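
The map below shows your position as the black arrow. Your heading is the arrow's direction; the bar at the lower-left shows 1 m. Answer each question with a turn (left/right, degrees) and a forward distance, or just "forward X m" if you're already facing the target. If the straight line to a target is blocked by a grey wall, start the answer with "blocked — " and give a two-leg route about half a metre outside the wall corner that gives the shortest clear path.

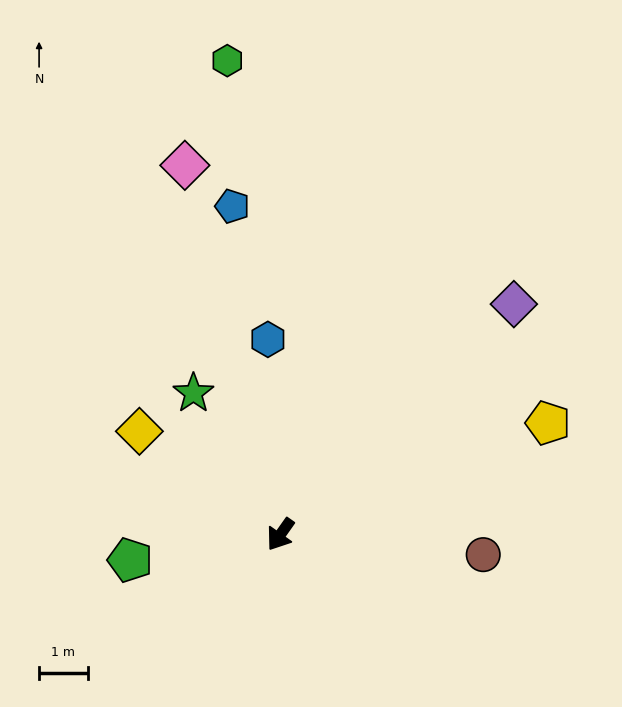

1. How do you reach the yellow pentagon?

turn left 148°, forward 6.0 m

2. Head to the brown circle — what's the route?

turn left 120°, forward 4.2 m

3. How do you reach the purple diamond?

turn left 170°, forward 6.8 m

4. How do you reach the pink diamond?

turn right 130°, forward 7.9 m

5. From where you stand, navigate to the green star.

turn right 113°, forward 3.4 m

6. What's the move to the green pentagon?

turn right 45°, forward 3.1 m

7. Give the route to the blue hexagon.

turn right 141°, forward 4.0 m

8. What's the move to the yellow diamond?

turn right 91°, forward 3.6 m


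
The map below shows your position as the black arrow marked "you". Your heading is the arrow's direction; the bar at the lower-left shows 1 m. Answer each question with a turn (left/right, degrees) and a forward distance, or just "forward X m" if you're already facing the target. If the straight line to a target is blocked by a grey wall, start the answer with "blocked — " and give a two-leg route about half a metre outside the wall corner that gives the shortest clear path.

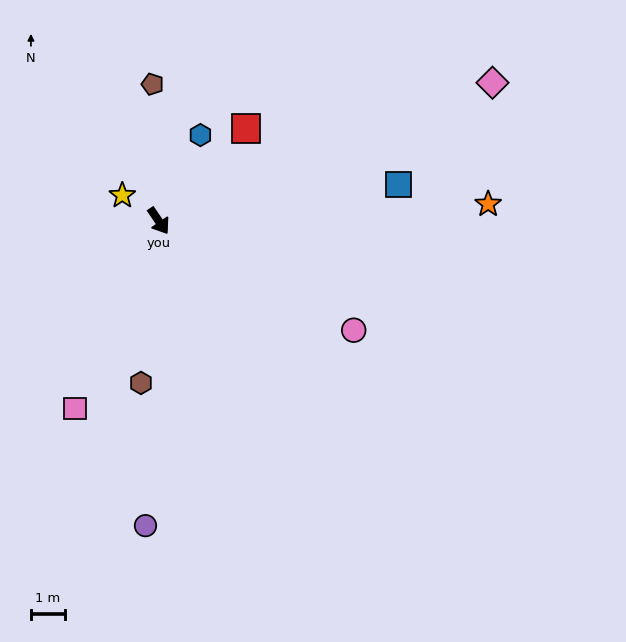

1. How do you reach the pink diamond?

turn left 78°, forward 10.6 m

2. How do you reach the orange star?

turn left 59°, forward 9.6 m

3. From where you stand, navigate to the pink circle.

turn left 27°, forward 6.5 m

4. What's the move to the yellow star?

turn right 159°, forward 1.3 m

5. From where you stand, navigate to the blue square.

turn left 64°, forward 7.1 m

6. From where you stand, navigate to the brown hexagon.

turn right 40°, forward 4.8 m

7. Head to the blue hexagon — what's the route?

turn left 120°, forward 2.8 m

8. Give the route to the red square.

turn left 103°, forward 3.7 m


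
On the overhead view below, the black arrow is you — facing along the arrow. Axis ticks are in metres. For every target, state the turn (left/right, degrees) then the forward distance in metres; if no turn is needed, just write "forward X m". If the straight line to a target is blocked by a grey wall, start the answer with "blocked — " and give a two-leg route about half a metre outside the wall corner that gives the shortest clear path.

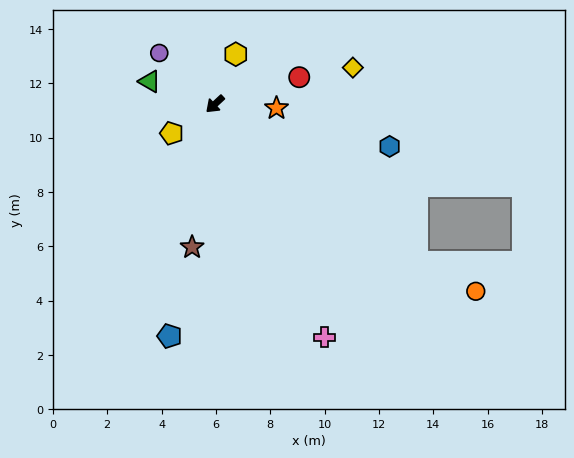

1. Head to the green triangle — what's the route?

turn right 62°, forward 2.5 m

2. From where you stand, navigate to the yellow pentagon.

turn right 9°, forward 1.9 m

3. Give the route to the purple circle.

turn right 85°, forward 2.8 m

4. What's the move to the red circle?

turn left 155°, forward 3.3 m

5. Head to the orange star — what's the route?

turn left 133°, forward 2.3 m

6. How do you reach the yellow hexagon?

turn right 156°, forward 2.0 m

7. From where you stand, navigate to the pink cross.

turn left 72°, forward 9.5 m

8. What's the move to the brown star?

turn left 38°, forward 5.3 m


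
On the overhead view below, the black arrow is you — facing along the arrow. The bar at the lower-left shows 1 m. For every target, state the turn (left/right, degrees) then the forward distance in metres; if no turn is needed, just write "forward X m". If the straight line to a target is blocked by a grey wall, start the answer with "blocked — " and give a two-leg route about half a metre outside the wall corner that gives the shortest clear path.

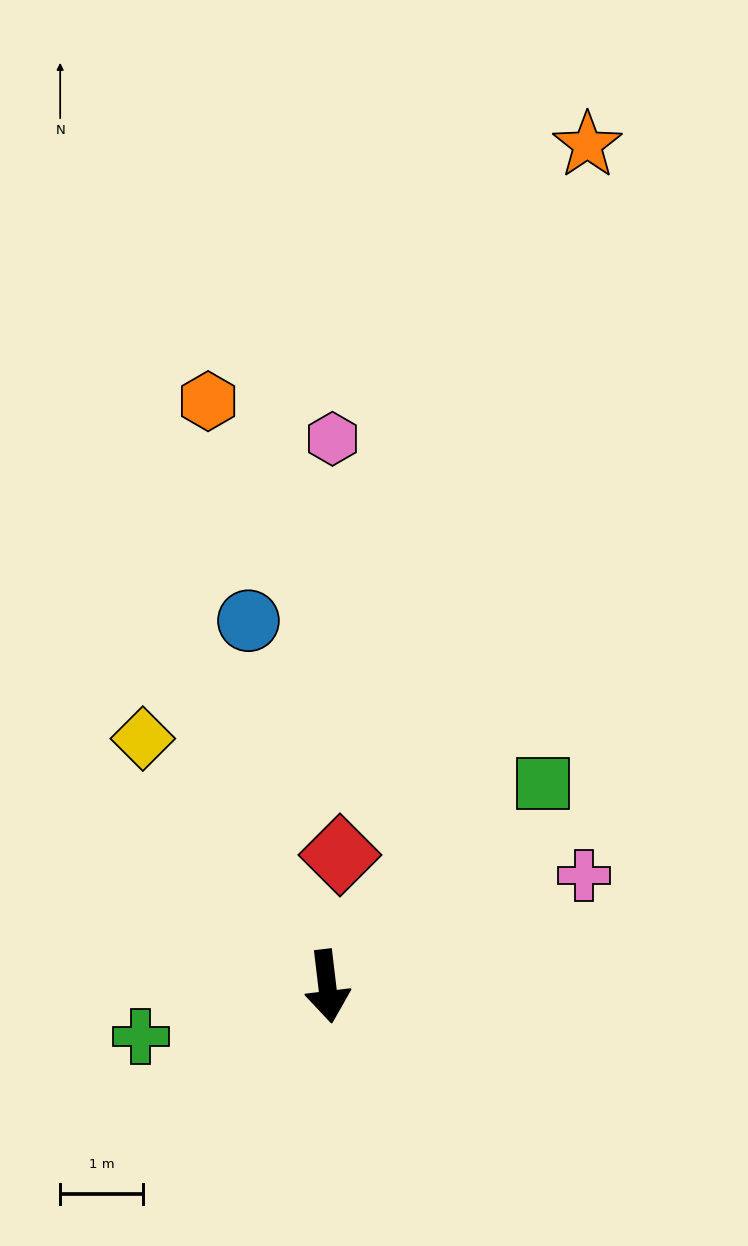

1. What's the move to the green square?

turn left 126°, forward 3.6 m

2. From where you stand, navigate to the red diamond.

turn left 168°, forward 1.6 m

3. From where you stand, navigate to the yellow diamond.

turn right 150°, forward 3.7 m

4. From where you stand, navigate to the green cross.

turn right 82°, forward 2.3 m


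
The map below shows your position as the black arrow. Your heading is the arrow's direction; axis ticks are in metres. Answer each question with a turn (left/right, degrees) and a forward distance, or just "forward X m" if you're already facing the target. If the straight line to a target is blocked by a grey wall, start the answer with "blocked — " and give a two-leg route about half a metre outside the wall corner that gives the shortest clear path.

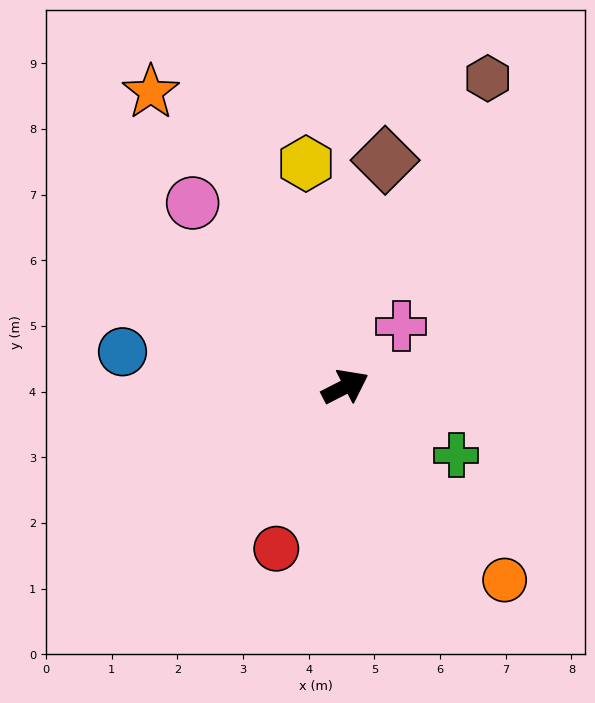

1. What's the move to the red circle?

turn right 140°, forward 2.7 m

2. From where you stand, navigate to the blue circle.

turn left 144°, forward 3.4 m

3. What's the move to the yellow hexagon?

turn left 73°, forward 3.4 m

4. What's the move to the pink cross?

turn left 20°, forward 1.3 m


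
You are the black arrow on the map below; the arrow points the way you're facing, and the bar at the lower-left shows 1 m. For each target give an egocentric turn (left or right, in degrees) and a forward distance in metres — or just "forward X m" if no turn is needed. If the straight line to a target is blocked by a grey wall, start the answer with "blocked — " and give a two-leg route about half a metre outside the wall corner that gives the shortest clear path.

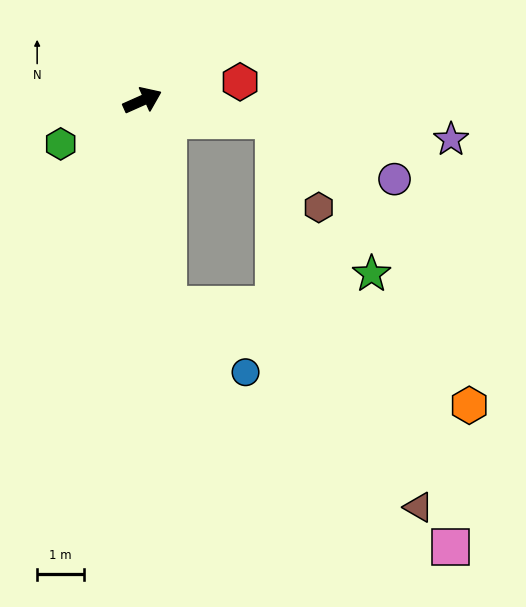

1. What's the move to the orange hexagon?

blocked — turn right 107°, forward 4.5 m, then turn left 65°, forward 6.9 m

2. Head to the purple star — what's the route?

turn right 31°, forward 6.7 m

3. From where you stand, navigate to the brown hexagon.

blocked — turn right 32°, forward 2.9 m, then turn right 56°, forward 2.1 m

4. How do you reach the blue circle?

blocked — turn right 107°, forward 4.5 m, then turn left 43°, forward 2.2 m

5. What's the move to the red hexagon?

turn right 13°, forward 2.1 m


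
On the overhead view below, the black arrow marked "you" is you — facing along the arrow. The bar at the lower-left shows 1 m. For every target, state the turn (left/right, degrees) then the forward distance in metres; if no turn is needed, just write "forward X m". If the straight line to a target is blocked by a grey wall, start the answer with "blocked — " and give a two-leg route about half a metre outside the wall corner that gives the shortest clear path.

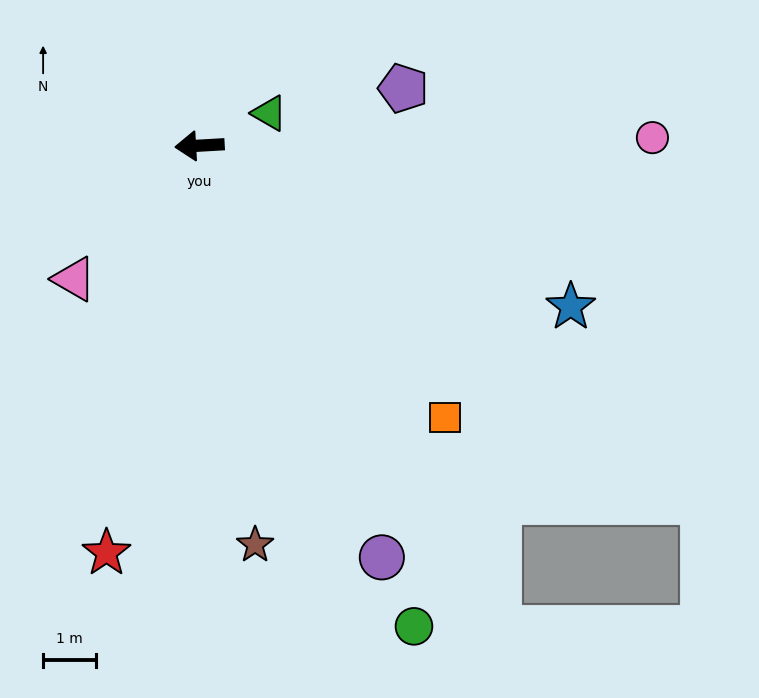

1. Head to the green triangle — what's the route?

turn right 158°, forward 1.4 m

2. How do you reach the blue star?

turn left 153°, forward 7.6 m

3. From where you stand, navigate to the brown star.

turn left 95°, forward 7.6 m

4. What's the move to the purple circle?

turn left 111°, forward 8.4 m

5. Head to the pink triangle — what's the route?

turn left 43°, forward 3.4 m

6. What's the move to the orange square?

turn left 129°, forward 6.9 m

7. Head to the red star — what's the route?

turn left 74°, forward 7.8 m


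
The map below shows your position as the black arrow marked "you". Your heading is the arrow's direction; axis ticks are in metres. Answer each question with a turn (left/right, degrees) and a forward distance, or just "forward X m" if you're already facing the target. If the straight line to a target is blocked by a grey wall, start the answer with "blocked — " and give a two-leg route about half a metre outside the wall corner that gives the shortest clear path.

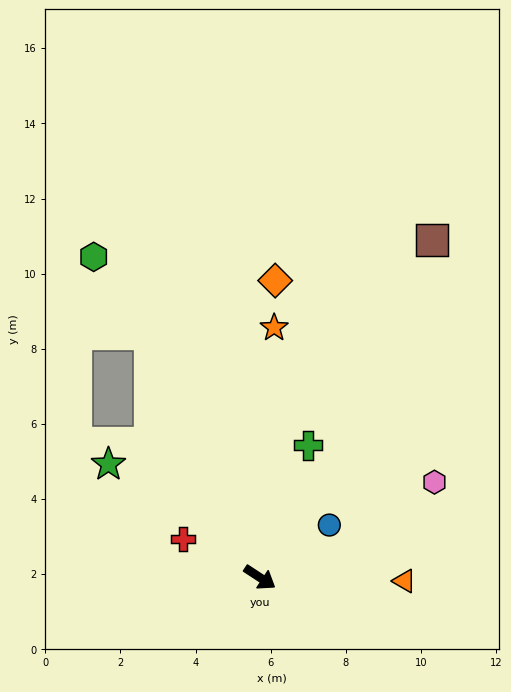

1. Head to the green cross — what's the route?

turn left 103°, forward 3.7 m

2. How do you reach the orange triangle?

turn left 32°, forward 3.8 m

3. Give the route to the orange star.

turn left 120°, forward 6.7 m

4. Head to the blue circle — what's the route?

turn left 70°, forward 2.3 m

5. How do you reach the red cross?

turn right 173°, forward 2.3 m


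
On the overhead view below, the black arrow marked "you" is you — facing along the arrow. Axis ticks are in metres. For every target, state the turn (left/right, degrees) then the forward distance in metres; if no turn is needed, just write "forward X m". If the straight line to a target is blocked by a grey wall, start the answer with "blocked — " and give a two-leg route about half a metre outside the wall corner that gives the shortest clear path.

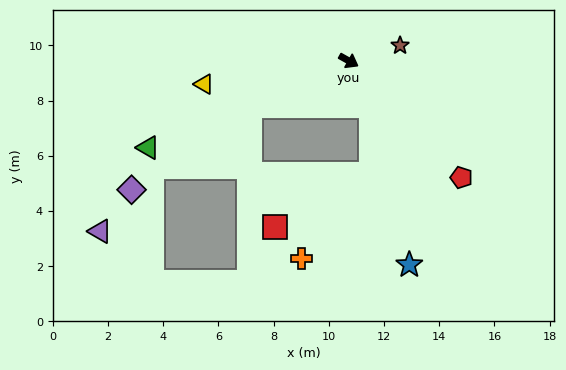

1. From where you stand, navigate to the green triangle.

turn right 127°, forward 7.9 m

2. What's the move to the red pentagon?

turn right 17°, forward 5.9 m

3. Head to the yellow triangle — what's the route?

turn right 142°, forward 5.3 m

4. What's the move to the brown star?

turn left 46°, forward 1.9 m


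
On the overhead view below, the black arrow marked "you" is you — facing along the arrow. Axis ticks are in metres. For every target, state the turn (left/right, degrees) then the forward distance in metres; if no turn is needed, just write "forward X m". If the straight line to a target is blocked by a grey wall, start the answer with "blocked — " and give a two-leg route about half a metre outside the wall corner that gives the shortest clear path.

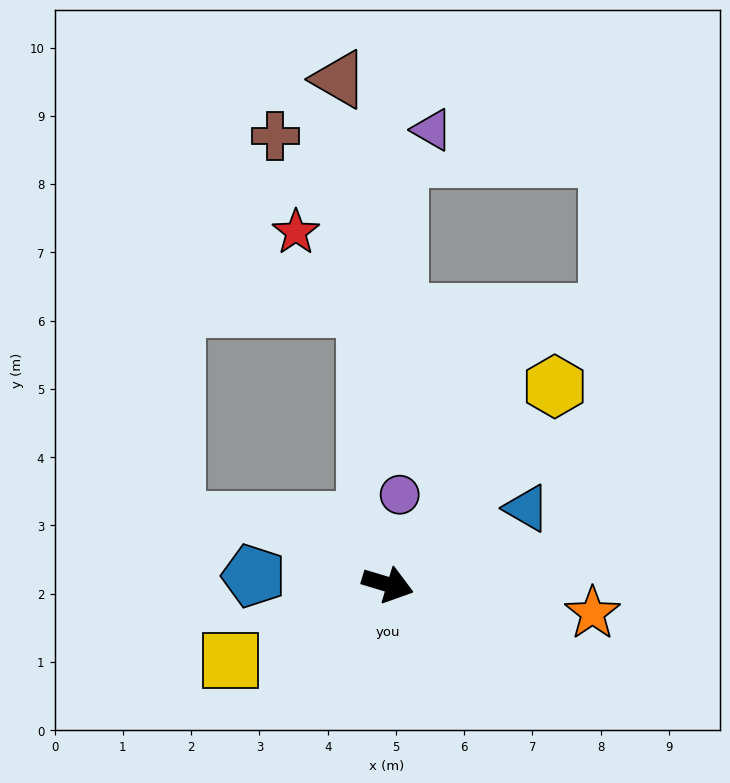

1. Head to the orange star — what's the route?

turn left 9°, forward 3.0 m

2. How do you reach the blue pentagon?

turn right 167°, forward 2.0 m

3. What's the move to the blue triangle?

turn left 46°, forward 2.3 m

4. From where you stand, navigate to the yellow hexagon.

turn left 67°, forward 3.8 m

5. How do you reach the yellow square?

turn right 138°, forward 2.6 m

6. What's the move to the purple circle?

turn left 99°, forward 1.3 m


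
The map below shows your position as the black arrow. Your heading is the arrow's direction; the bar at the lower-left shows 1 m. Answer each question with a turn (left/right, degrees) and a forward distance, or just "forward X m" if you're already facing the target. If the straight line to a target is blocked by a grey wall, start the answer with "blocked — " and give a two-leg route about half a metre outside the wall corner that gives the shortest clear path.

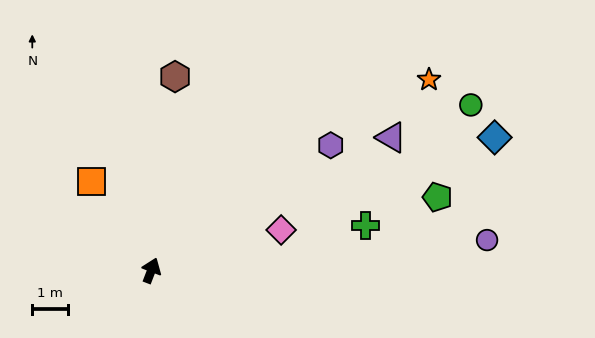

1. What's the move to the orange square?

turn left 55°, forward 3.0 m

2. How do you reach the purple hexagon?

turn right 34°, forward 6.1 m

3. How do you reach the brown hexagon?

turn left 14°, forward 5.4 m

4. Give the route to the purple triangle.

turn right 40°, forward 7.6 m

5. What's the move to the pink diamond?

turn right 52°, forward 3.8 m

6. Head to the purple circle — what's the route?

turn right 64°, forward 9.4 m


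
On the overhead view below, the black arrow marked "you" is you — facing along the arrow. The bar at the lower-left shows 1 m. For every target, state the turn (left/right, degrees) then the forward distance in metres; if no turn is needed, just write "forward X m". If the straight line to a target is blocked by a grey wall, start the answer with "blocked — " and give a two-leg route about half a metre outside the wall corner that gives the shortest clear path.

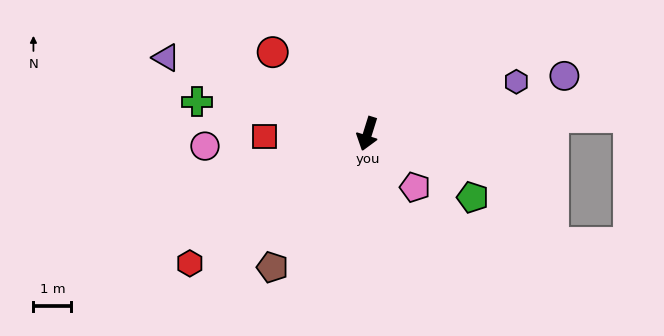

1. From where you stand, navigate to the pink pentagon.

turn left 59°, forward 1.9 m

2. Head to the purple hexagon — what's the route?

turn left 127°, forward 4.2 m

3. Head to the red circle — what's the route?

turn right 113°, forward 3.3 m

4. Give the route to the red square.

turn right 71°, forward 2.7 m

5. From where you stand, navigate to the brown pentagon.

turn right 18°, forward 4.3 m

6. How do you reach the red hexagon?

turn right 37°, forward 5.8 m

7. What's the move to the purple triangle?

turn right 93°, forward 5.7 m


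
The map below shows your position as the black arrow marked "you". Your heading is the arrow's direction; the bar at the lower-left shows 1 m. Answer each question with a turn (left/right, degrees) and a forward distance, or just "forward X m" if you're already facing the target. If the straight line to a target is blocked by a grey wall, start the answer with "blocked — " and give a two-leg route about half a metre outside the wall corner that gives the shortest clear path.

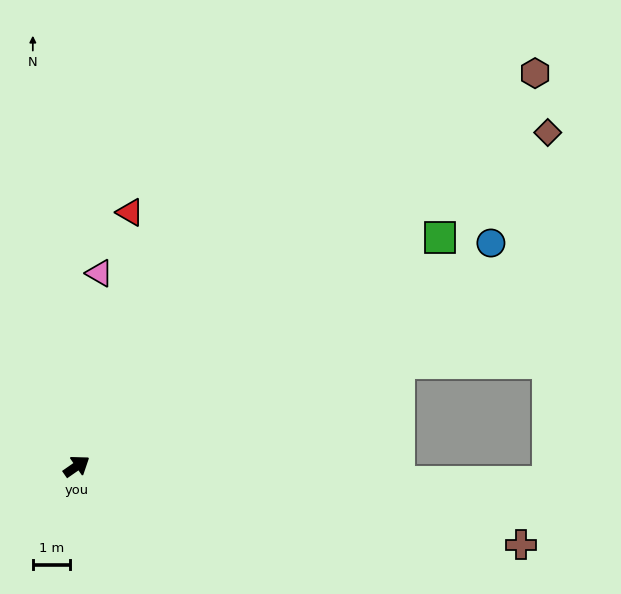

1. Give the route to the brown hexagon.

turn left 6°, forward 16.2 m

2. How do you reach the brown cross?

turn right 45°, forward 12.1 m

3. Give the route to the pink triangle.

turn left 48°, forward 5.2 m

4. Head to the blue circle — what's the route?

turn right 7°, forward 12.6 m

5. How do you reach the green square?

turn right 3°, forward 11.5 m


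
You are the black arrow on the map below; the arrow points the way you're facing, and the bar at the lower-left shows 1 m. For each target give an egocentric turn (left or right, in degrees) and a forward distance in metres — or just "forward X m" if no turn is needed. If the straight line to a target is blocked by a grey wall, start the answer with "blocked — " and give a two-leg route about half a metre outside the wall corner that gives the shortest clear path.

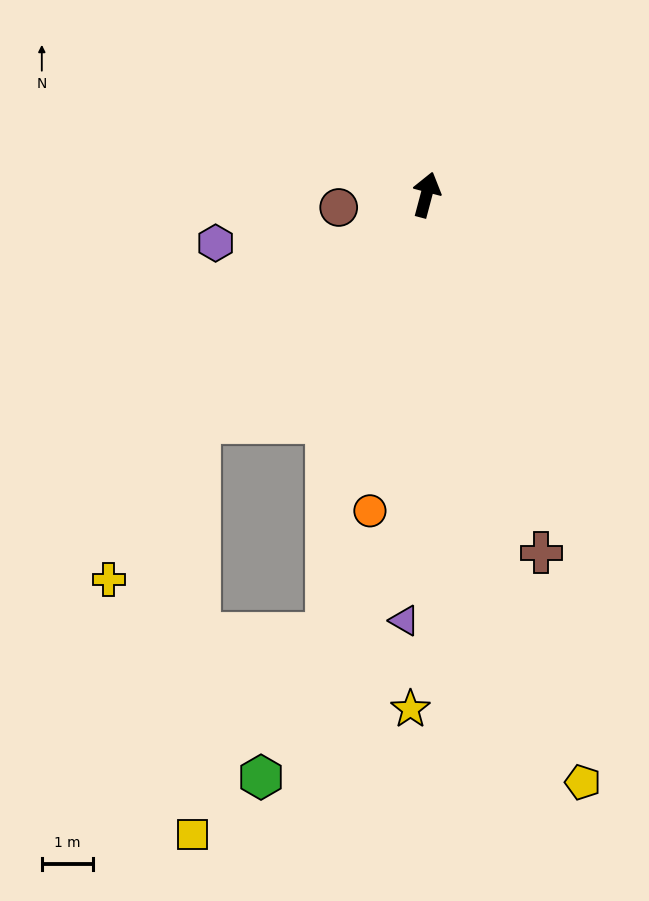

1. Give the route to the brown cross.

turn right 147°, forward 7.3 m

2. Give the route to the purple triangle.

turn right 168°, forward 8.3 m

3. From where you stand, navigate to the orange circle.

turn right 175°, forward 6.3 m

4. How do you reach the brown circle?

turn left 113°, forward 1.7 m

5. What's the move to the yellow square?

blocked — turn left 150°, forward 6.3 m, then turn left 44°, forward 8.0 m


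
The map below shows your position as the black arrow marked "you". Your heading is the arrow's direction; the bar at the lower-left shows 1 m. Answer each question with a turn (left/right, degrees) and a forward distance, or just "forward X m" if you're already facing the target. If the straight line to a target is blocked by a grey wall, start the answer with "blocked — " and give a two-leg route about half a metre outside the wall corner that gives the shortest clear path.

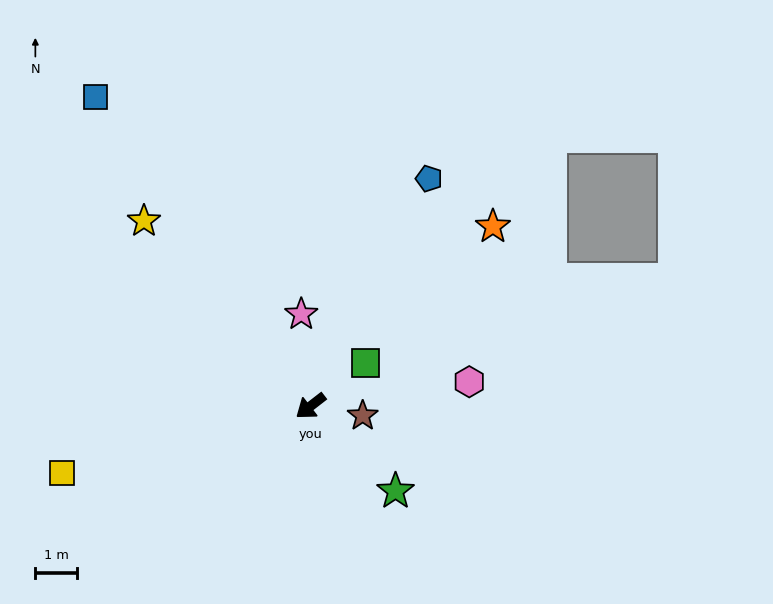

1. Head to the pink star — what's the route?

turn right 122°, forward 2.2 m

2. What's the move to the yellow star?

turn right 86°, forward 6.0 m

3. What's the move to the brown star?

turn left 132°, forward 1.3 m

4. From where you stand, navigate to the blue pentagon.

turn right 155°, forward 6.2 m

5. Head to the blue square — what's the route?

turn right 93°, forward 9.0 m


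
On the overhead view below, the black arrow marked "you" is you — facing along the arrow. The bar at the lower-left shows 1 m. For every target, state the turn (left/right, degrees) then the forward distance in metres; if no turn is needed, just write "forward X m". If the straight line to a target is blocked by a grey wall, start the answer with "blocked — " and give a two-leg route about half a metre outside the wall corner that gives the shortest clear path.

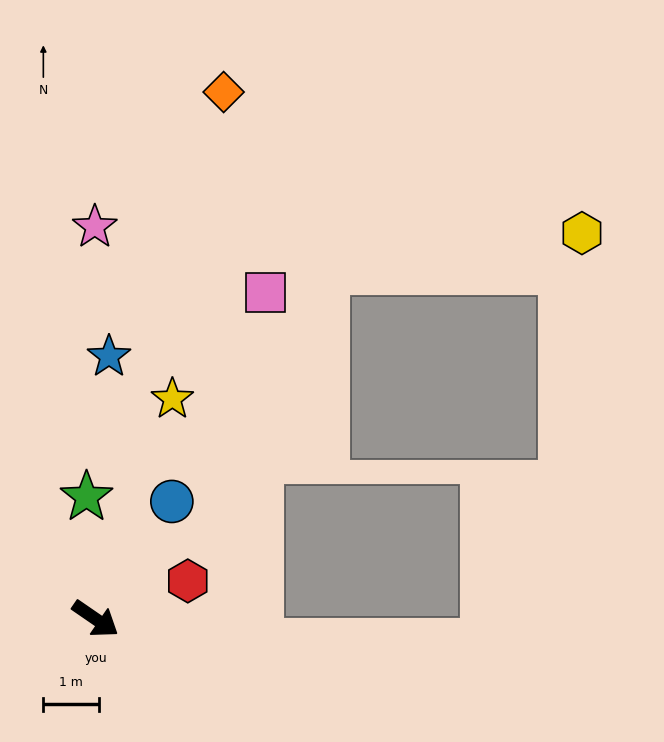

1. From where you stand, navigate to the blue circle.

turn left 91°, forward 2.5 m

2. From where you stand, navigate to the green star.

turn left 129°, forward 2.2 m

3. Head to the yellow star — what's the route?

turn left 105°, forward 4.2 m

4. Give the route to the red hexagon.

turn left 57°, forward 1.8 m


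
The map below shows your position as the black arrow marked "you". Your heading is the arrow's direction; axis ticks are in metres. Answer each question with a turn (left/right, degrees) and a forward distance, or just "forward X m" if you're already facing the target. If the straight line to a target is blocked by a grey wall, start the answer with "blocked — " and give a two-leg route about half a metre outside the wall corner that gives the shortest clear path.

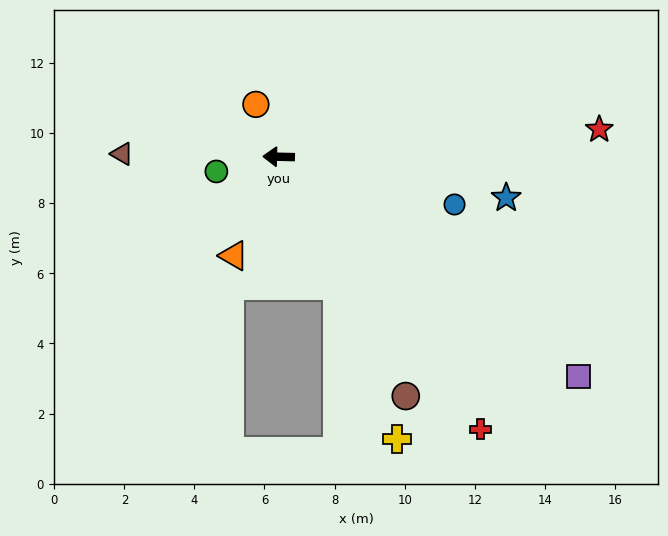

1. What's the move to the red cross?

turn left 128°, forward 9.7 m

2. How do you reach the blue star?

turn left 171°, forward 6.6 m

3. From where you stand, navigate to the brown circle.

turn left 119°, forward 7.7 m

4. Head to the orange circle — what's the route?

turn right 65°, forward 1.6 m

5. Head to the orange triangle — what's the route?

turn left 67°, forward 3.1 m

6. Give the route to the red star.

turn right 174°, forward 9.2 m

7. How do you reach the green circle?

turn left 15°, forward 1.8 m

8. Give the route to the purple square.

turn left 145°, forward 10.6 m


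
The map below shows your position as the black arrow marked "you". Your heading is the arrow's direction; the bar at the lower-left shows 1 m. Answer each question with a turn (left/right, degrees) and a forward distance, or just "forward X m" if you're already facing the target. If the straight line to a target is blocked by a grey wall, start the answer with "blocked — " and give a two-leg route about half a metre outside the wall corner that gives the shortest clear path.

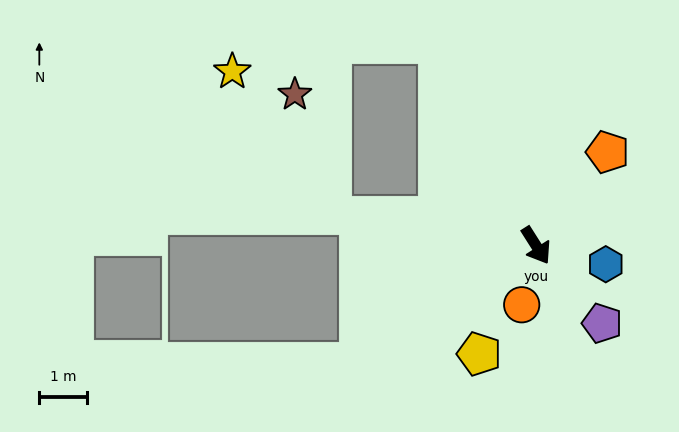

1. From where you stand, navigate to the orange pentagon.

turn left 110°, forward 2.5 m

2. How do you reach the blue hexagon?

turn left 43°, forward 1.5 m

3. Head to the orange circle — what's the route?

turn right 46°, forward 1.3 m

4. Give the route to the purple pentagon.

turn left 8°, forward 2.2 m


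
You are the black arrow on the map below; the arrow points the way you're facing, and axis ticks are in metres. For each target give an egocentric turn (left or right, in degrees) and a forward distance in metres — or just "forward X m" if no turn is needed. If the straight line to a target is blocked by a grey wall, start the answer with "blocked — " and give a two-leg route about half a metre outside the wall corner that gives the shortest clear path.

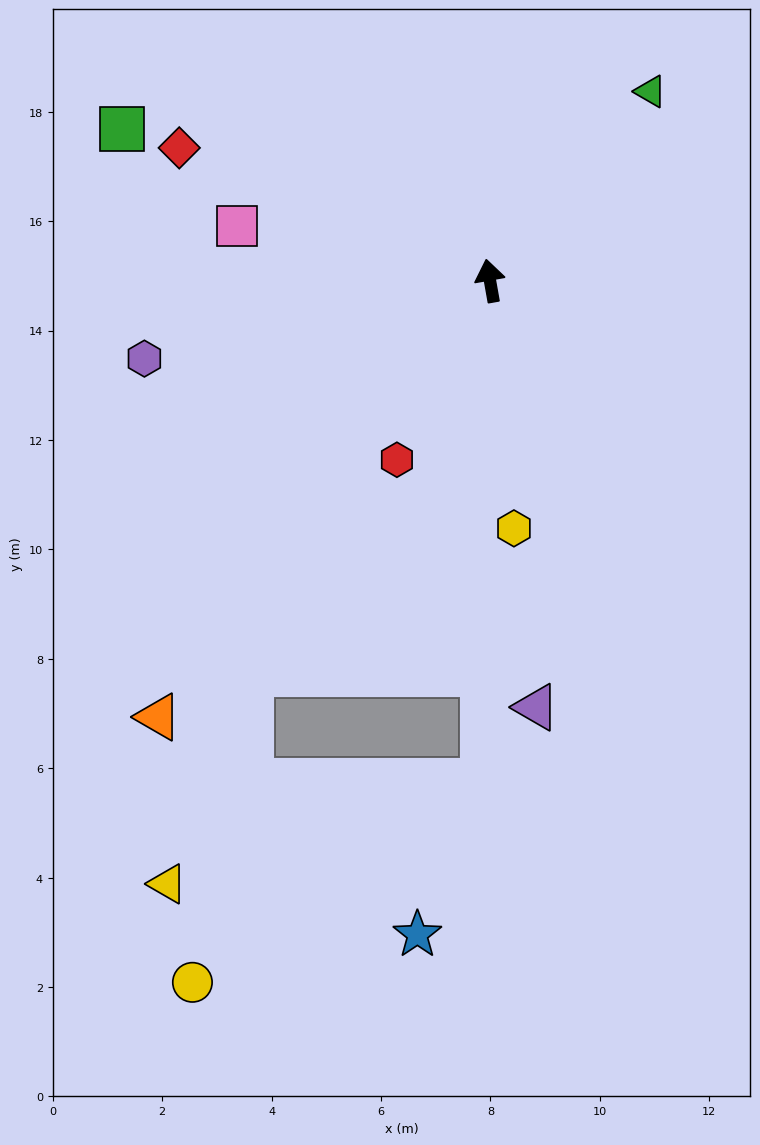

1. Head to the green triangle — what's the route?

turn right 50°, forward 4.5 m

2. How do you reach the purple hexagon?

turn left 93°, forward 6.5 m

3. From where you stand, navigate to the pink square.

turn left 68°, forward 4.7 m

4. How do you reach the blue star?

blocked — turn left 169°, forward 9.2 m, then turn right 23°, forward 3.0 m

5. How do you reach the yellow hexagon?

turn left 175°, forward 4.5 m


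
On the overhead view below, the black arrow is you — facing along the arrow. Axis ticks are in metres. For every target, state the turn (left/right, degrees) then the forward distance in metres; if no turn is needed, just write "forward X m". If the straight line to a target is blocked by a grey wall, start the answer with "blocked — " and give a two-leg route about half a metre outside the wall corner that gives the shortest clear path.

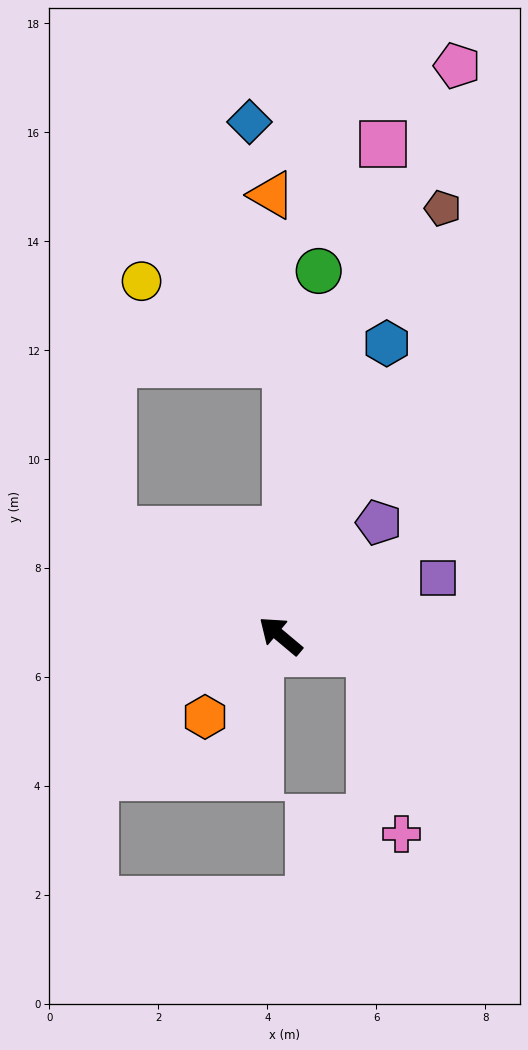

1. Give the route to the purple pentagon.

turn right 91°, forward 2.8 m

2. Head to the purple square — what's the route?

turn right 120°, forward 3.1 m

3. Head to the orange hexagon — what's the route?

turn left 87°, forward 2.0 m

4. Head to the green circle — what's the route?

turn right 56°, forward 6.7 m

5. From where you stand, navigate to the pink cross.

blocked — turn right 151°, forward 1.7 m, then turn right 69°, forward 3.4 m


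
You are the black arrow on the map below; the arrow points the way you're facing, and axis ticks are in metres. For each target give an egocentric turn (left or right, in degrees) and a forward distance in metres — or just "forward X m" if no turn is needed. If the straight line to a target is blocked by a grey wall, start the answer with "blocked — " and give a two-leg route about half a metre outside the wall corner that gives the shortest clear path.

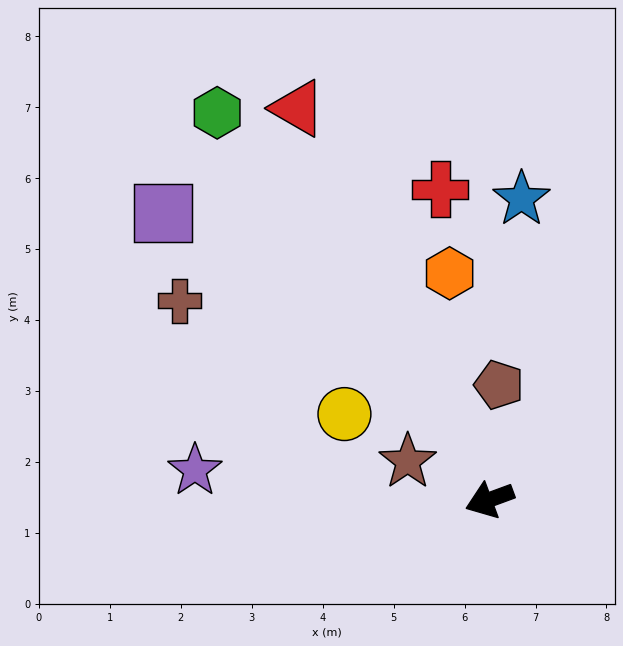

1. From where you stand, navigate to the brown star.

turn right 45°, forward 1.3 m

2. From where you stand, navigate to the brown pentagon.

turn right 115°, forward 1.6 m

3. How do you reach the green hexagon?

turn right 75°, forward 6.7 m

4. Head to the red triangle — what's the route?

turn right 84°, forward 6.1 m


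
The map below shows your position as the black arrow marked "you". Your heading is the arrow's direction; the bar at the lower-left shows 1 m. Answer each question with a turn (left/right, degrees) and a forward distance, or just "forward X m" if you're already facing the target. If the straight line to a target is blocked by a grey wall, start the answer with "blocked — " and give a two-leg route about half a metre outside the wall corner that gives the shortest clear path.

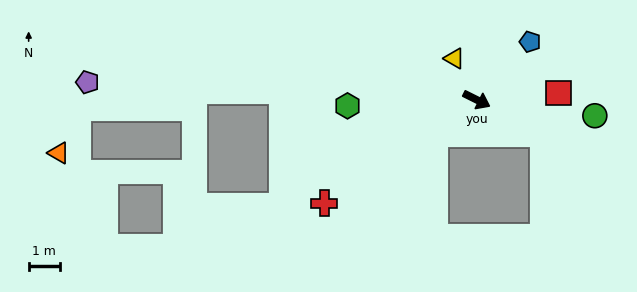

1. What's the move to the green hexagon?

turn right 151°, forward 4.1 m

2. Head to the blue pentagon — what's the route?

turn left 74°, forward 2.5 m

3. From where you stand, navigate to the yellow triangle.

turn left 145°, forward 1.5 m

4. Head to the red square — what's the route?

turn left 31°, forward 2.6 m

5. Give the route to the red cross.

turn right 119°, forward 5.9 m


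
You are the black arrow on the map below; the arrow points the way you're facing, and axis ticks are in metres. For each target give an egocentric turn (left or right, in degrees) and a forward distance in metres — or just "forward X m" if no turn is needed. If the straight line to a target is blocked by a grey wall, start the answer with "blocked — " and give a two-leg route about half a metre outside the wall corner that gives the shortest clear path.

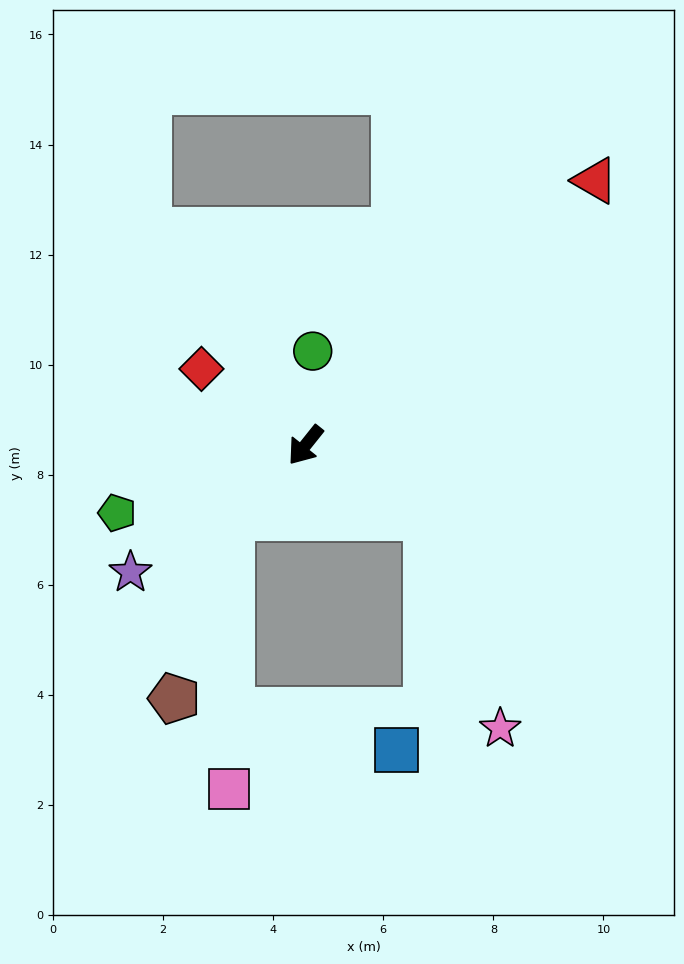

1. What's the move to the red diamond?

turn right 88°, forward 2.3 m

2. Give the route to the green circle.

turn right 146°, forward 1.7 m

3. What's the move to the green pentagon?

turn right 32°, forward 3.6 m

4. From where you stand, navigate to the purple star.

turn right 15°, forward 3.9 m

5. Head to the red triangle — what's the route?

turn left 171°, forward 7.1 m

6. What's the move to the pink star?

blocked — turn left 98°, forward 2.6 m, then turn right 40°, forward 4.1 m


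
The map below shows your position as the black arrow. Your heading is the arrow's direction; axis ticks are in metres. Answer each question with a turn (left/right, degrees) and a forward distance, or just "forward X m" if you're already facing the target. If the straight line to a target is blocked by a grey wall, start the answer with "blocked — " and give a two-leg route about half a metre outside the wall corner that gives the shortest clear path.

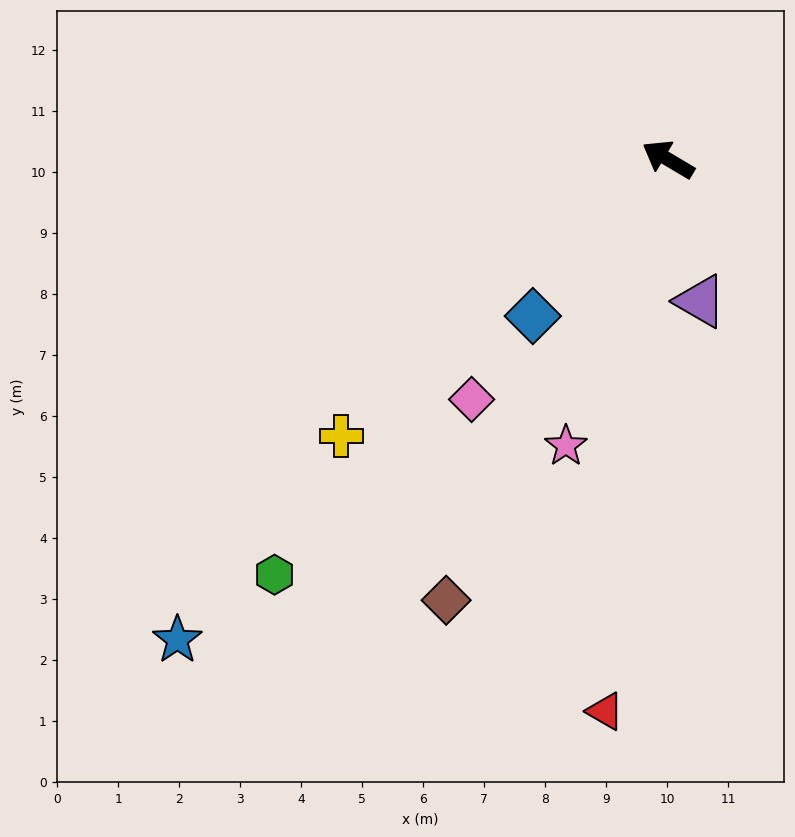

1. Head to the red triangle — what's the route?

turn left 114°, forward 9.1 m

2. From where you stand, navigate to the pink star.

turn left 101°, forward 5.0 m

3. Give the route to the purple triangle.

turn left 133°, forward 2.4 m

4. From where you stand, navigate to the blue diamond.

turn left 80°, forward 3.4 m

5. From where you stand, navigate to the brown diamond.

turn left 94°, forward 8.1 m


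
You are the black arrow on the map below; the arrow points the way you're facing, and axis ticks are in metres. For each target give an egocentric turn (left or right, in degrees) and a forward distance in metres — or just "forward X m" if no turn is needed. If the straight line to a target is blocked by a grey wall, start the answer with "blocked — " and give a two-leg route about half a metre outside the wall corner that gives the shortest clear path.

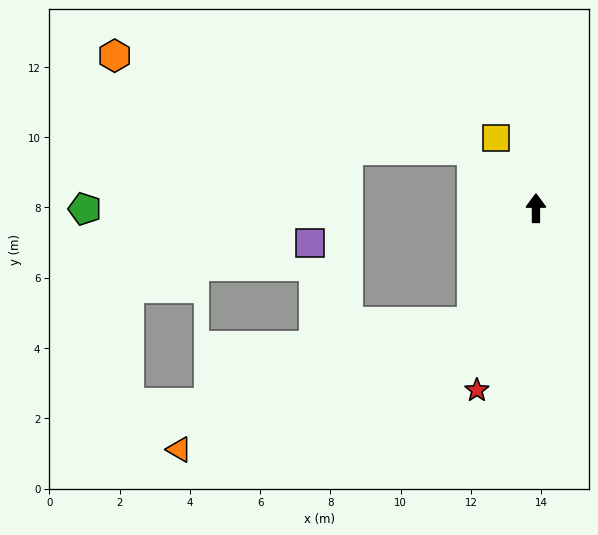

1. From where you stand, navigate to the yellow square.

turn left 30°, forward 2.3 m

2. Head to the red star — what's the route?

turn left 162°, forward 5.4 m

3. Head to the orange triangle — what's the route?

blocked — turn left 150°, forward 3.7 m, then turn right 36°, forward 9.1 m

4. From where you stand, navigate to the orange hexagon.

blocked — turn left 48°, forward 2.5 m, then turn left 27°, forward 10.5 m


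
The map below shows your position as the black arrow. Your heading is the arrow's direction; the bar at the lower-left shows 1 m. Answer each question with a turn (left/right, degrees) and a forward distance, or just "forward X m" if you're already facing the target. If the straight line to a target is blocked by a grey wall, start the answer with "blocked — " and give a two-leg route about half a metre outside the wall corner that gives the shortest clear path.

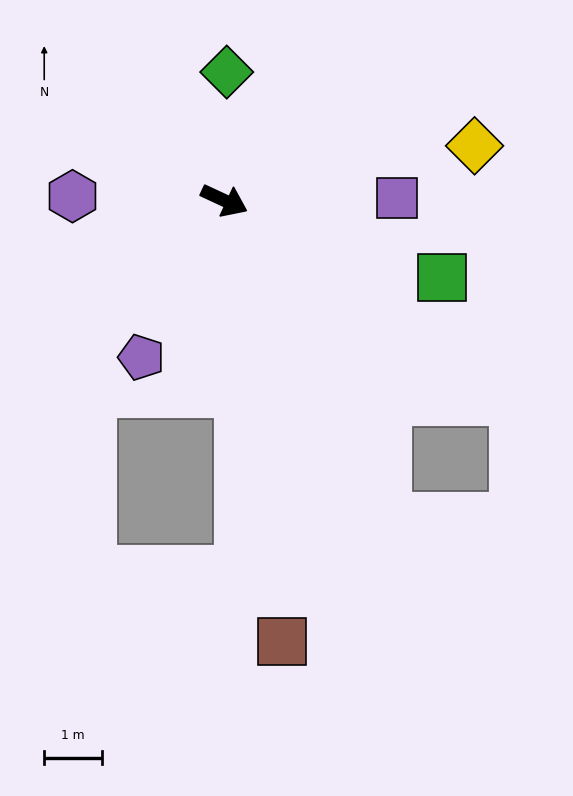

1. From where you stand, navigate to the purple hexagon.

turn right 157°, forward 2.6 m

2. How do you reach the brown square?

turn right 58°, forward 7.7 m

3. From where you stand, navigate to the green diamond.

turn left 114°, forward 2.2 m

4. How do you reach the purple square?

turn left 26°, forward 3.0 m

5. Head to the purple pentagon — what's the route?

turn right 93°, forward 3.1 m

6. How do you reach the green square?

turn left 5°, forward 4.0 m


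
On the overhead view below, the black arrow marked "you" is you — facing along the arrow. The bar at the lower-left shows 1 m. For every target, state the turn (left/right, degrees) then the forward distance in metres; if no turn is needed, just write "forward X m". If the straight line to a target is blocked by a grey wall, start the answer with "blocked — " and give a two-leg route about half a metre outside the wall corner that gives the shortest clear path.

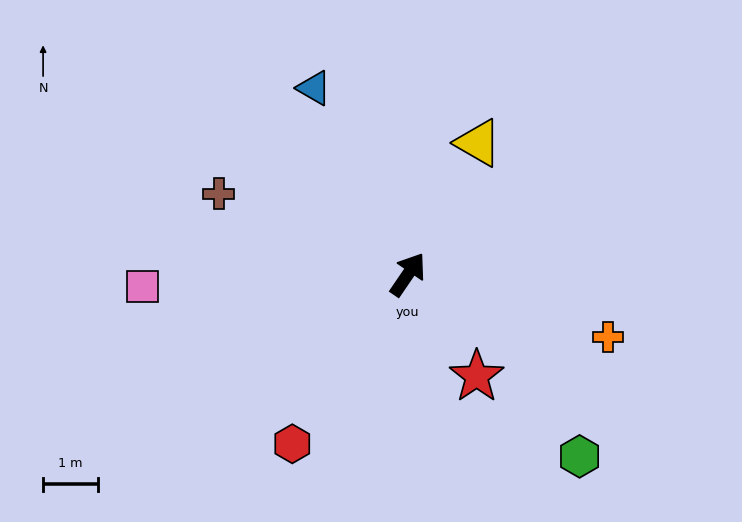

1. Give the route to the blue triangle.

turn left 61°, forward 3.8 m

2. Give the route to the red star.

turn right 112°, forward 2.2 m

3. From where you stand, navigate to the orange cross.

turn right 73°, forward 3.8 m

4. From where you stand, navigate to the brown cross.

turn left 101°, forward 3.7 m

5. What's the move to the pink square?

turn left 127°, forward 4.8 m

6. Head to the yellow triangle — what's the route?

turn left 6°, forward 2.7 m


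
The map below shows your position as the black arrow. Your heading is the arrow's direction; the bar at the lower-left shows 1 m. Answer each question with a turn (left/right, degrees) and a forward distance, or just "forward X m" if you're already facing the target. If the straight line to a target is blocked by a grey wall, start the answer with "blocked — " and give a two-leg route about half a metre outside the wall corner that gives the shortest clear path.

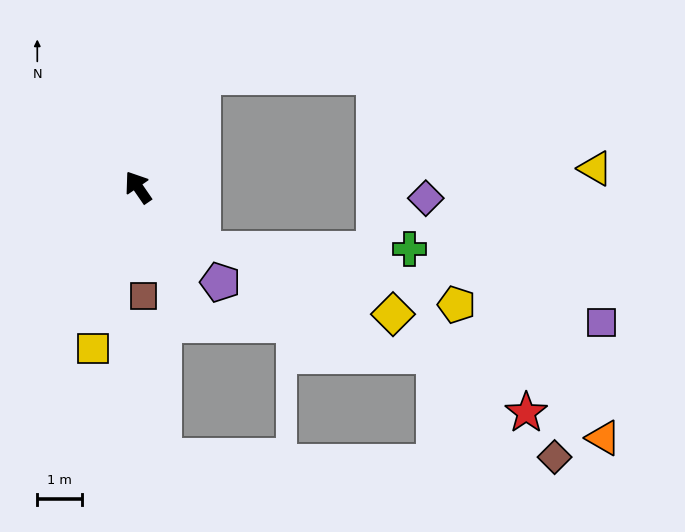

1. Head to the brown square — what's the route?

turn left 148°, forward 2.4 m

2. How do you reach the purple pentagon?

turn right 174°, forward 2.8 m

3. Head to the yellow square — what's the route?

turn left 130°, forward 3.7 m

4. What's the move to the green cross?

blocked — turn right 169°, forward 2.0 m, then turn left 45°, forward 4.6 m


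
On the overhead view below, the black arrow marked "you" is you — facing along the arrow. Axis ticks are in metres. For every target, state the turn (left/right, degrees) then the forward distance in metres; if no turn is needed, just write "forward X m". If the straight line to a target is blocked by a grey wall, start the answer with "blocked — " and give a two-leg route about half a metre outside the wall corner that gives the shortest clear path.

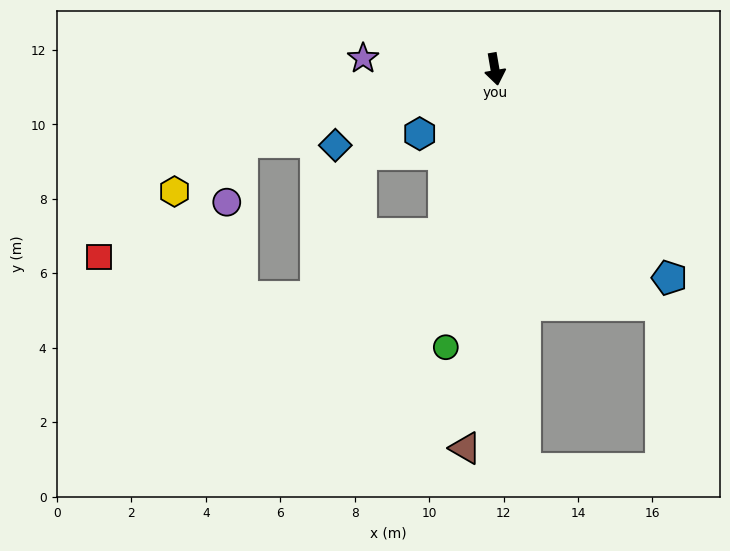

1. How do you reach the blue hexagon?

turn right 59°, forward 2.7 m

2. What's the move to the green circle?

turn right 20°, forward 7.6 m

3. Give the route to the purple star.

turn right 104°, forward 3.6 m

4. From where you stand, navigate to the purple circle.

blocked — turn right 84°, forward 7.1 m, then turn left 60°, forward 1.7 m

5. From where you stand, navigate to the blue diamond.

turn right 74°, forward 4.8 m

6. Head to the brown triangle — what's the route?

turn right 14°, forward 10.2 m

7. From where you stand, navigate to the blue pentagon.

turn left 30°, forward 7.3 m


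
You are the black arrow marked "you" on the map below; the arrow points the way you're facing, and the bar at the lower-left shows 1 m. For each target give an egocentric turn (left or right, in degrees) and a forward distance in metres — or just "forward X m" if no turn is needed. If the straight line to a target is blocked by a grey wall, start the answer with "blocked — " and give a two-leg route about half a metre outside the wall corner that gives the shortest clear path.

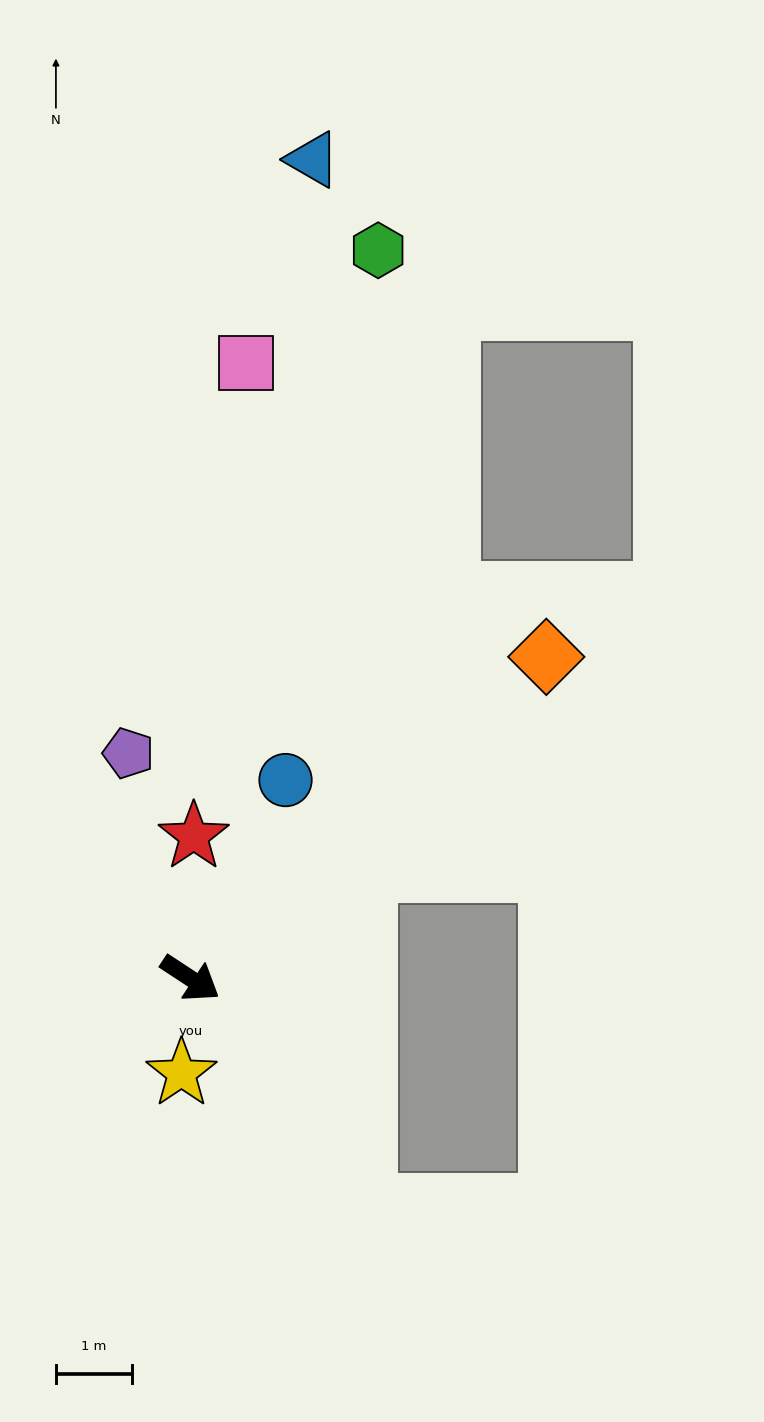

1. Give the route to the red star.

turn left 122°, forward 1.9 m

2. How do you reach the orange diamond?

turn left 75°, forward 6.3 m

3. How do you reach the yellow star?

turn right 62°, forward 1.3 m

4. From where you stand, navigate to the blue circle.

turn left 98°, forward 2.9 m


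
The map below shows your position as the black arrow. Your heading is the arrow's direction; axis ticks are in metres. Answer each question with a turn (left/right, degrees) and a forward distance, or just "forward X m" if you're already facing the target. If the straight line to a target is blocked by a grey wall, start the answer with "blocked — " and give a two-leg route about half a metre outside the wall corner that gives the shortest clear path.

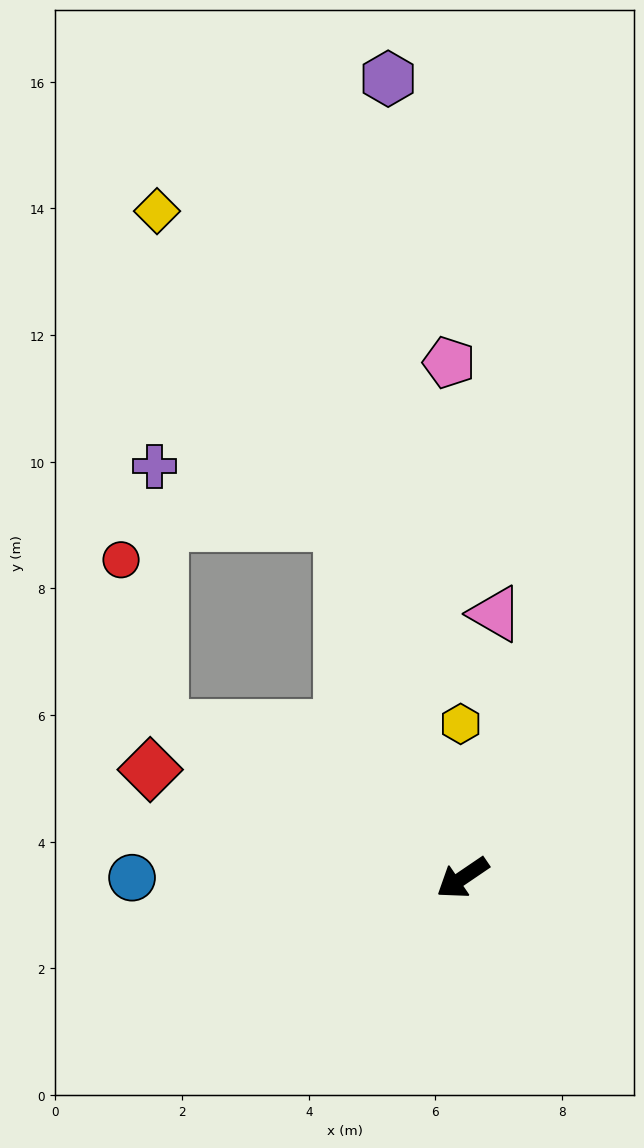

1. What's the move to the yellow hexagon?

turn right 123°, forward 2.4 m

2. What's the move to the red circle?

blocked — turn right 61°, forward 5.3 m, then turn right 49°, forward 2.7 m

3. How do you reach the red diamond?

turn right 53°, forward 5.2 m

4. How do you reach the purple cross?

blocked — turn right 105°, forward 5.9 m, then turn left 53°, forward 3.1 m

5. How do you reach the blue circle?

turn right 34°, forward 5.2 m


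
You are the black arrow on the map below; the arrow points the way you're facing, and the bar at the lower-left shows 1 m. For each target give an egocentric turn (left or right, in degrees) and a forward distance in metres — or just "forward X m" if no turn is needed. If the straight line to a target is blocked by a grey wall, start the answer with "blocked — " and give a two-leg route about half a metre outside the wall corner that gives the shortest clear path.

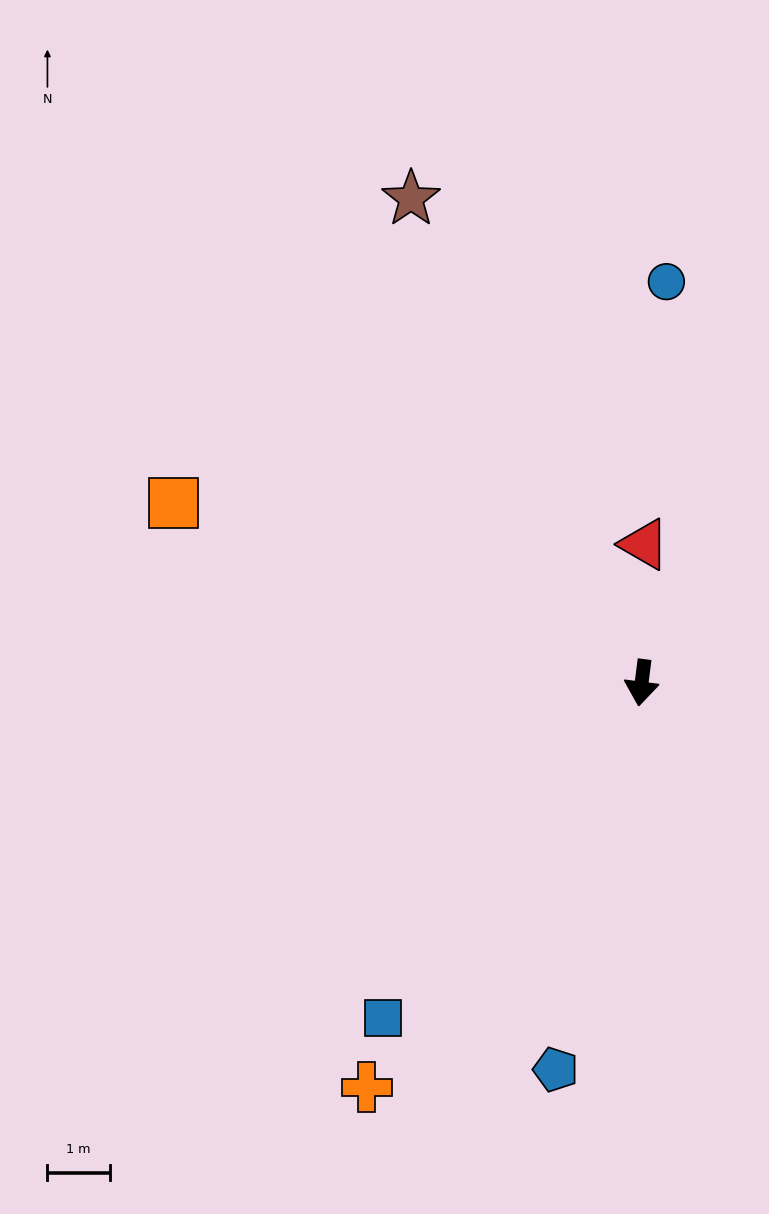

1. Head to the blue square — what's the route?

turn right 30°, forward 6.8 m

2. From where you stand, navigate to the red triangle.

turn right 174°, forward 2.2 m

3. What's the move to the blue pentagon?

turn right 5°, forward 6.4 m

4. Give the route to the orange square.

turn right 104°, forward 8.1 m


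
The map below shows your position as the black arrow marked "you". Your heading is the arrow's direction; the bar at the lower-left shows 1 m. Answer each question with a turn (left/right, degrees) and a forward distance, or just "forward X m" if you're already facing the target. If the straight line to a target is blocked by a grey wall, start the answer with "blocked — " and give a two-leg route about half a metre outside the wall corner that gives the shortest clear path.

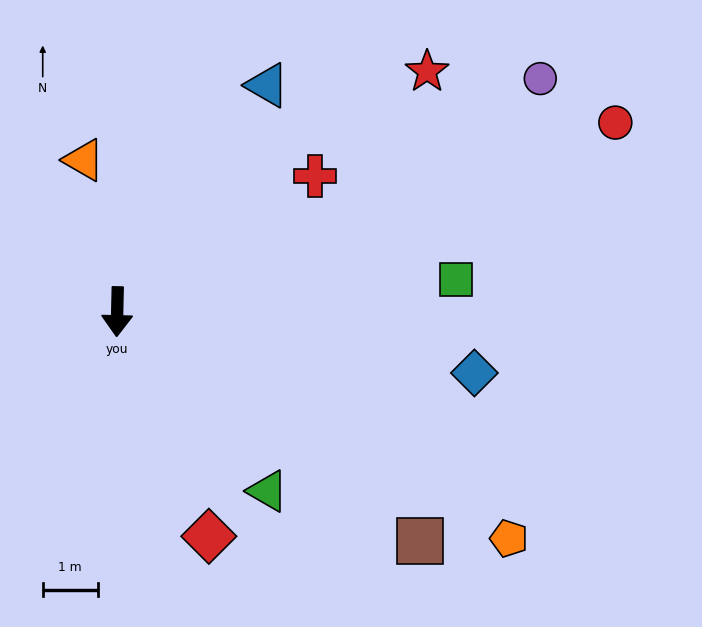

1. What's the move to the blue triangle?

turn left 148°, forward 5.0 m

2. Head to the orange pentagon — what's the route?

turn left 61°, forward 8.3 m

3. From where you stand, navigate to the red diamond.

turn left 23°, forward 4.4 m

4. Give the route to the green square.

turn left 97°, forward 6.2 m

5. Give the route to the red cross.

turn left 126°, forward 4.4 m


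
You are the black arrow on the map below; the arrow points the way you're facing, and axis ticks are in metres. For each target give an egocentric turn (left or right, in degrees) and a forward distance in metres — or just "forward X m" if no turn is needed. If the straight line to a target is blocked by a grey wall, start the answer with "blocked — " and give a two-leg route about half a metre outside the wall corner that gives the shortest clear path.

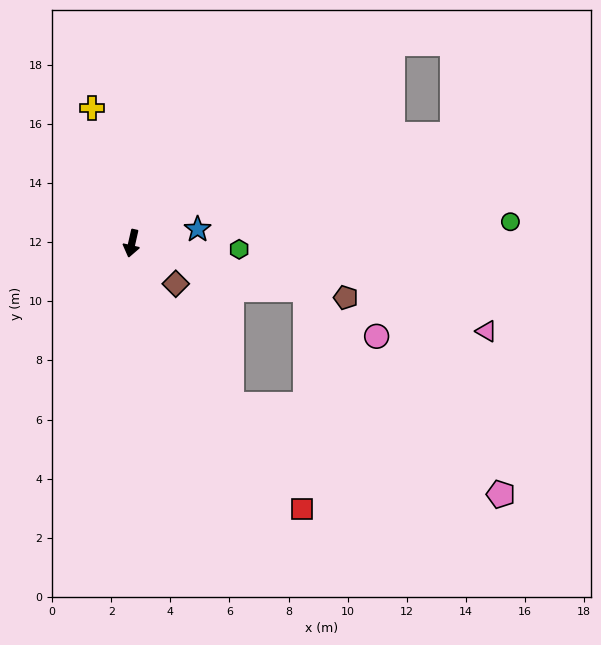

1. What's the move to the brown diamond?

turn left 60°, forward 2.0 m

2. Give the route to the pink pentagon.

blocked — turn left 88°, forward 6.1 m, then turn right 32°, forward 9.6 m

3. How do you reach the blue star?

turn left 115°, forward 2.3 m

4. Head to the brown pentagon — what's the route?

turn left 89°, forward 7.5 m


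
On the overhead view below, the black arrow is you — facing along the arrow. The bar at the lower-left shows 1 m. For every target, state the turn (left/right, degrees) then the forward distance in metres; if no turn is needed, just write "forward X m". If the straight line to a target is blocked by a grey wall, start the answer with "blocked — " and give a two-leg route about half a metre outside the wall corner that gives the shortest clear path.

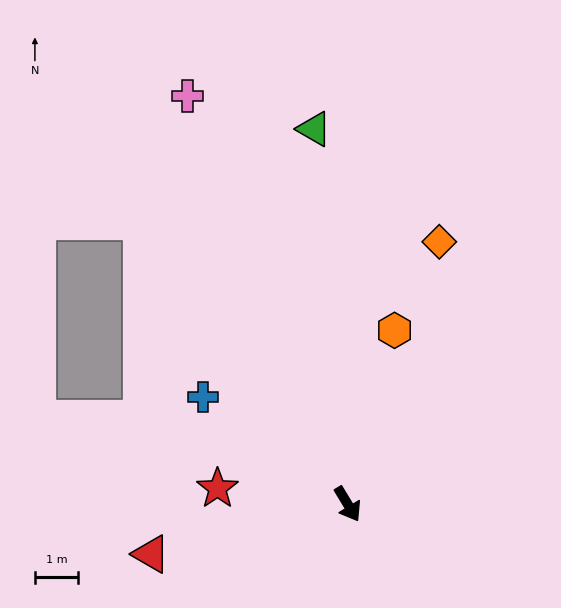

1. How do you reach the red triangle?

turn right 107°, forward 4.7 m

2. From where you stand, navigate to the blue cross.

turn right 158°, forward 4.2 m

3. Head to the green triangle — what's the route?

turn left 154°, forward 8.7 m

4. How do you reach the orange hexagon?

turn left 134°, forward 4.2 m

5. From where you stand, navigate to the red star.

turn right 128°, forward 3.0 m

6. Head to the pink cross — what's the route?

turn left 170°, forward 10.2 m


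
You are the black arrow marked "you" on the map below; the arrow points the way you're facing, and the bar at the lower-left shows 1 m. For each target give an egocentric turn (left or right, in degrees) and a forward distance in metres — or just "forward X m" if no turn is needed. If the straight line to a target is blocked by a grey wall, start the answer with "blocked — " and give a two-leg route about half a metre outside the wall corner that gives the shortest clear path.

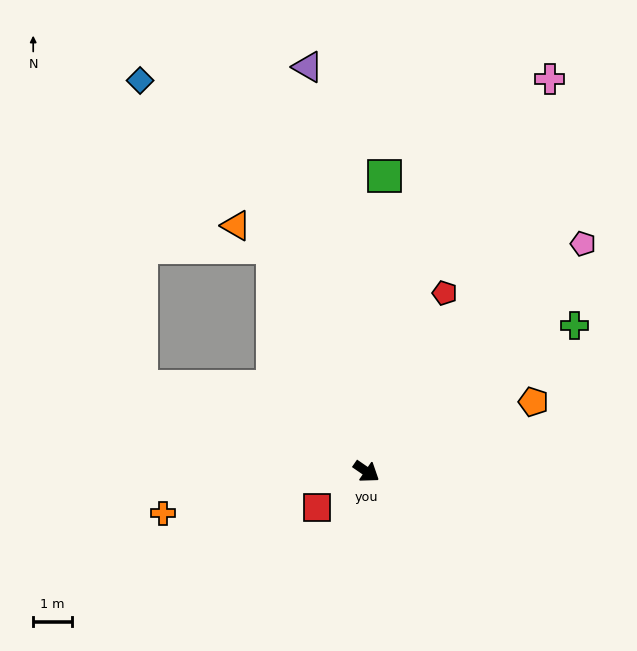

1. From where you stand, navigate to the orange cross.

turn right 134°, forward 5.4 m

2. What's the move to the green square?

turn left 121°, forward 7.7 m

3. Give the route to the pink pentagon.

turn left 81°, forward 8.2 m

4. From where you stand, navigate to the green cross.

turn left 70°, forward 6.6 m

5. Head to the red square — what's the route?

turn right 109°, forward 1.6 m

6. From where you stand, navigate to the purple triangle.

turn left 133°, forward 10.7 m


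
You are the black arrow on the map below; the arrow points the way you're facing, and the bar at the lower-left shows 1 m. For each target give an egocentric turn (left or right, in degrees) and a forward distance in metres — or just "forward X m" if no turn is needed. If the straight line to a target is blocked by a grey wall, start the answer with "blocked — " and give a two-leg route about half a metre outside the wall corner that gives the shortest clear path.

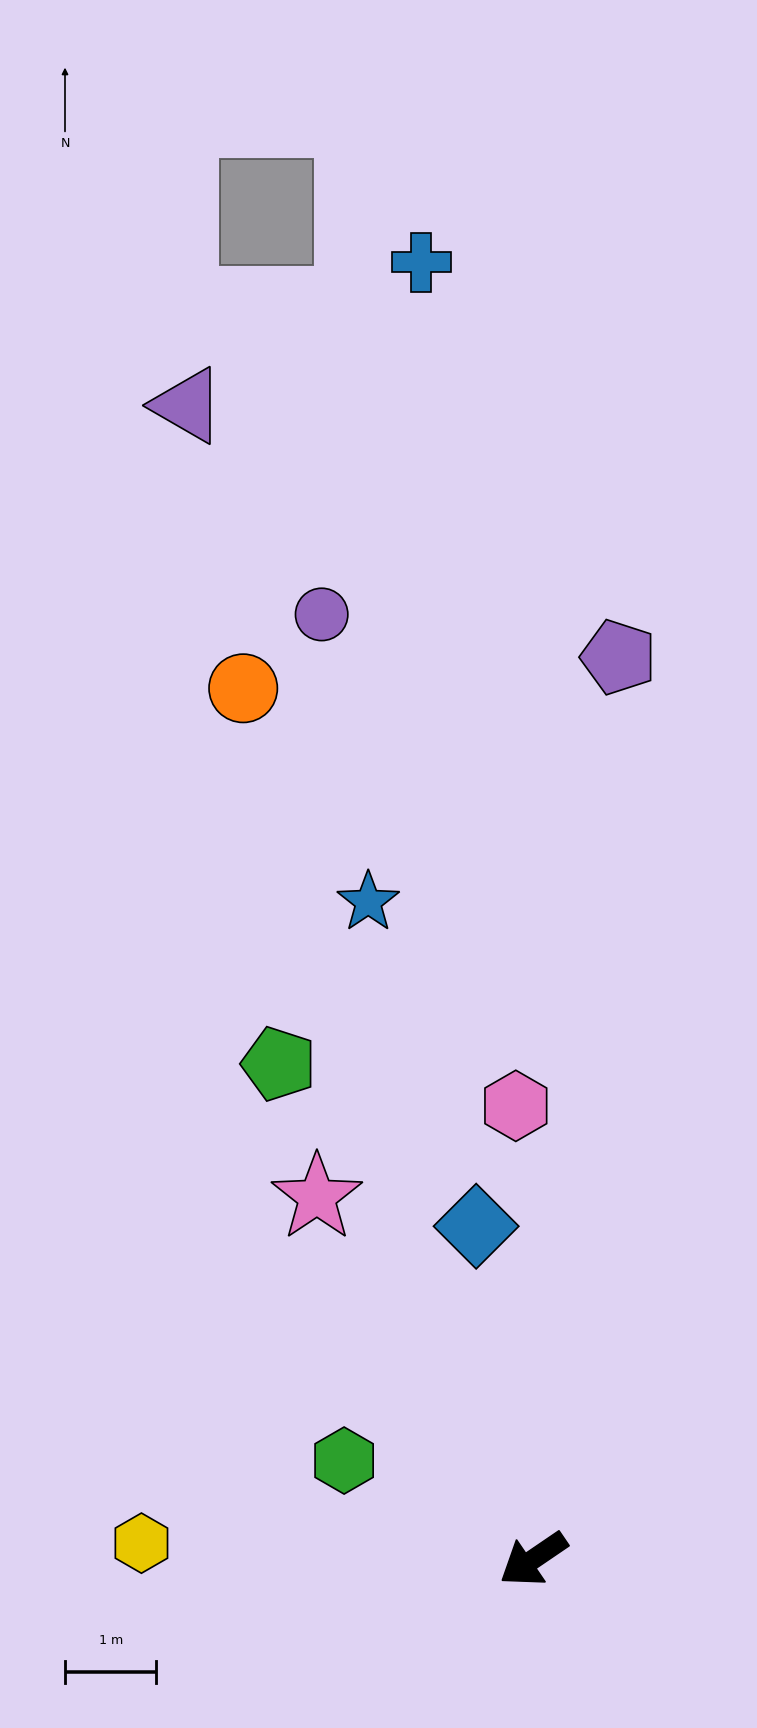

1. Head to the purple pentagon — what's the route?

turn right 130°, forward 9.9 m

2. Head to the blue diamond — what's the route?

turn right 115°, forward 3.7 m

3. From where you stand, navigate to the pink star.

turn right 93°, forward 4.6 m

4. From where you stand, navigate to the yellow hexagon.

turn right 37°, forward 4.3 m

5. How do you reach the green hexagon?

turn right 62°, forward 2.3 m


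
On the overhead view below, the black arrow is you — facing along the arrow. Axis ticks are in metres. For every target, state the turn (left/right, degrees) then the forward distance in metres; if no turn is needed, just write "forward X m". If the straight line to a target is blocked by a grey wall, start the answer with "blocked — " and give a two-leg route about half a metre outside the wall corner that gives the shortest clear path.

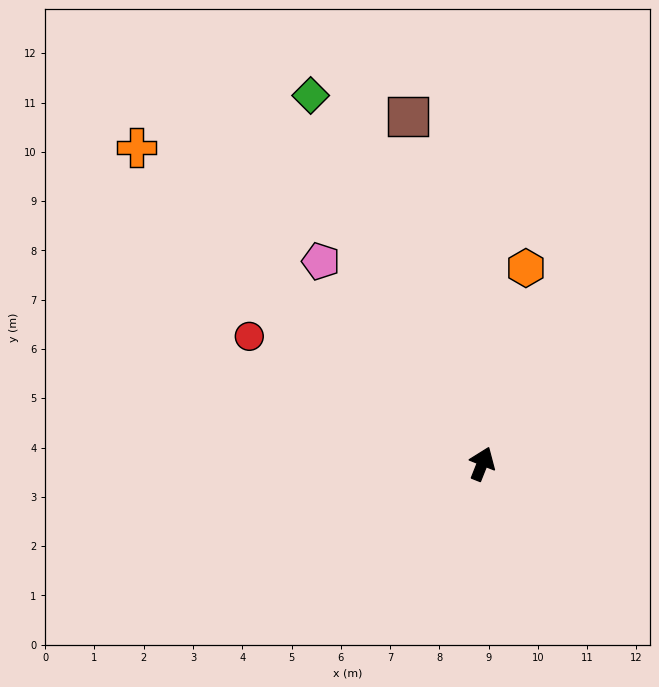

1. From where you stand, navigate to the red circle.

turn left 83°, forward 5.4 m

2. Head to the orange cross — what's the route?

turn left 69°, forward 9.5 m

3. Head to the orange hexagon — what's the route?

turn left 9°, forward 4.1 m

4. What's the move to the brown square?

turn left 34°, forward 7.2 m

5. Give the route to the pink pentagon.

turn left 60°, forward 5.3 m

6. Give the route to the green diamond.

turn left 47°, forward 8.2 m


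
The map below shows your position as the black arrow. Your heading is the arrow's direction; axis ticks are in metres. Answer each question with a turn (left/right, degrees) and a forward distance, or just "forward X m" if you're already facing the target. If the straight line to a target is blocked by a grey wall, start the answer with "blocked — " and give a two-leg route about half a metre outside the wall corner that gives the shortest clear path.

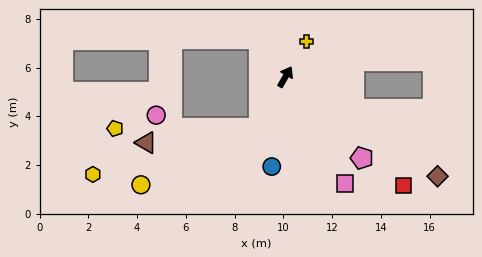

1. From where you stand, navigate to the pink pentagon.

turn right 107°, forward 4.6 m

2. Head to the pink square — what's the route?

turn right 121°, forward 5.0 m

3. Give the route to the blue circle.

turn right 159°, forward 3.7 m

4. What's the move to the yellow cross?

forward 1.7 m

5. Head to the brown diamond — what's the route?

turn right 93°, forward 7.5 m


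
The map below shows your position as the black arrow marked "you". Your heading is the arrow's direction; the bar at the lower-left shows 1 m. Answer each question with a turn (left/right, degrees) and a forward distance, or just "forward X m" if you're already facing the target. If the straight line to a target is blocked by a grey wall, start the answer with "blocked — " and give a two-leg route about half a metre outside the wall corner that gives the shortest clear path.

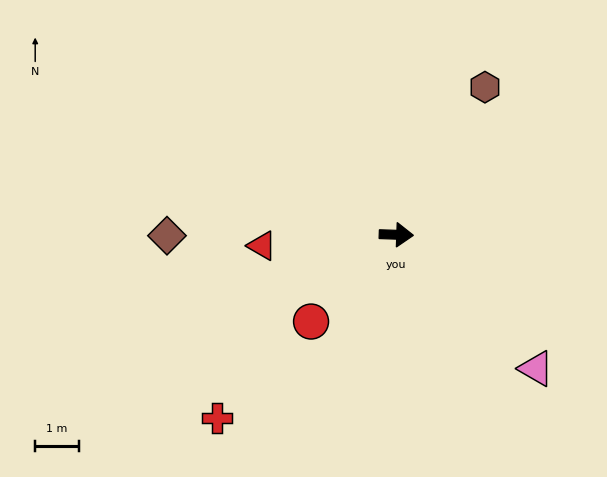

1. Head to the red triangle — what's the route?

turn right 173°, forward 3.1 m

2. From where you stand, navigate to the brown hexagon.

turn left 61°, forward 3.9 m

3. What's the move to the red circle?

turn right 133°, forward 2.8 m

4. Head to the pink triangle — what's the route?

turn right 42°, forward 4.4 m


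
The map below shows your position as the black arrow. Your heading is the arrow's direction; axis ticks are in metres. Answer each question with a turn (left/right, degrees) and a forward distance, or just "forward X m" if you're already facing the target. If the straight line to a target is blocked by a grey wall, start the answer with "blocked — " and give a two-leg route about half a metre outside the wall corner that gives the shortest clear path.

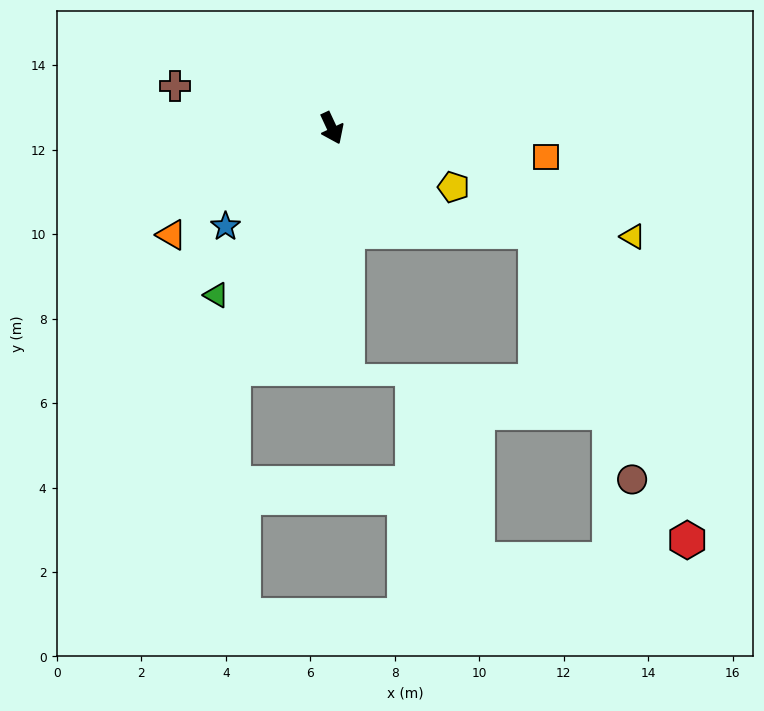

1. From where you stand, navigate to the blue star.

turn right 72°, forward 3.4 m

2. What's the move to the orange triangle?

turn right 81°, forward 4.6 m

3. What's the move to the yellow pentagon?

turn left 39°, forward 3.2 m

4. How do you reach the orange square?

turn left 57°, forward 5.1 m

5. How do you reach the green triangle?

turn right 60°, forward 4.8 m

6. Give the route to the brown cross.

turn right 130°, forward 3.9 m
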